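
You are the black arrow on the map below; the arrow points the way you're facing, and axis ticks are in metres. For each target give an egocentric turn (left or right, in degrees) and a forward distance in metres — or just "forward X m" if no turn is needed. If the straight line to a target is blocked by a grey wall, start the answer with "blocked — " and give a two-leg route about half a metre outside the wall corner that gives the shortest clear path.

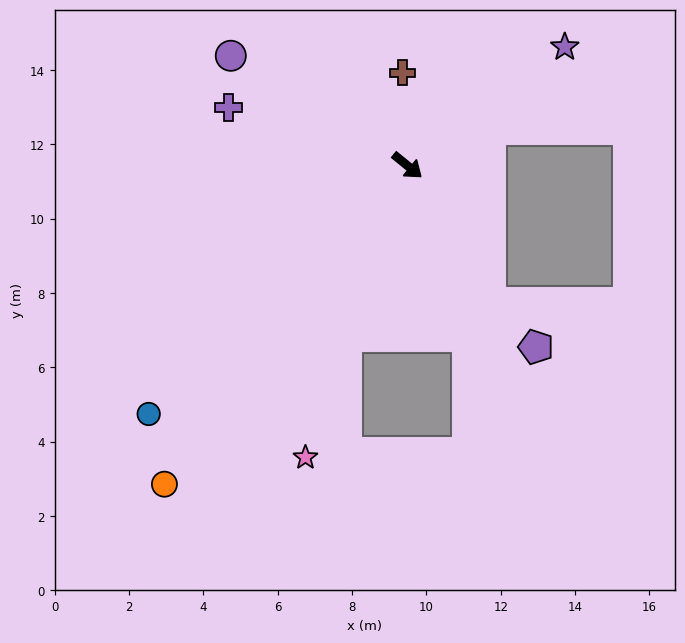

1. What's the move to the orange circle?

turn right 88°, forward 10.8 m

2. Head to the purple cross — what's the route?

turn right 159°, forward 5.1 m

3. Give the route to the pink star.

turn right 70°, forward 8.3 m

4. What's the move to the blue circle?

turn right 97°, forward 9.6 m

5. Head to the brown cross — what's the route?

turn left 132°, forward 2.5 m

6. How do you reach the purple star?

turn left 76°, forward 5.3 m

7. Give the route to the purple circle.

turn right 173°, forward 5.6 m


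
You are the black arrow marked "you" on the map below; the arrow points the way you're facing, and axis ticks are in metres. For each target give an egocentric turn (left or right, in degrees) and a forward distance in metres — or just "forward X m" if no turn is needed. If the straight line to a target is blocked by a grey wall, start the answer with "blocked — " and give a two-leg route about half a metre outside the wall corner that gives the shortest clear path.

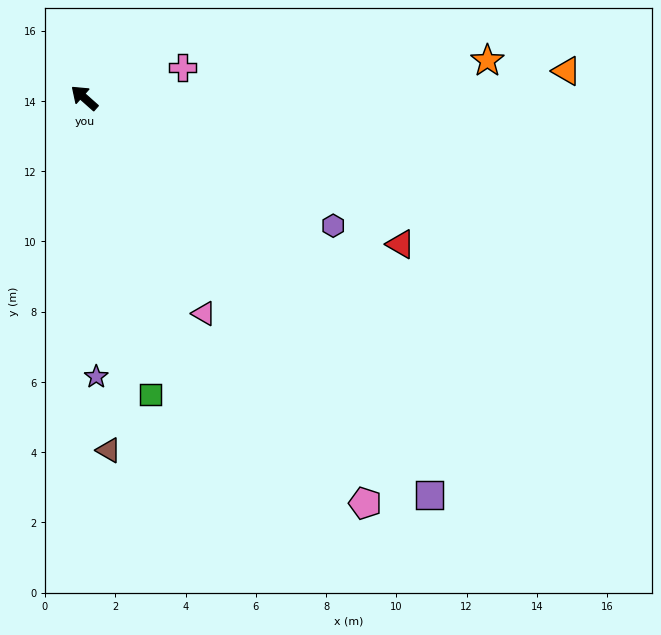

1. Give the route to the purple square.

turn left 173°, forward 15.0 m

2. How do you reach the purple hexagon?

turn right 166°, forward 8.0 m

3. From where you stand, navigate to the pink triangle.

turn left 161°, forward 7.0 m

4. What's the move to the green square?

turn left 144°, forward 8.7 m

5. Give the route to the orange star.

turn right 133°, forward 11.5 m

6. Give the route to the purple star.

turn left 134°, forward 7.9 m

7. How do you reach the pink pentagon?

turn left 166°, forward 14.0 m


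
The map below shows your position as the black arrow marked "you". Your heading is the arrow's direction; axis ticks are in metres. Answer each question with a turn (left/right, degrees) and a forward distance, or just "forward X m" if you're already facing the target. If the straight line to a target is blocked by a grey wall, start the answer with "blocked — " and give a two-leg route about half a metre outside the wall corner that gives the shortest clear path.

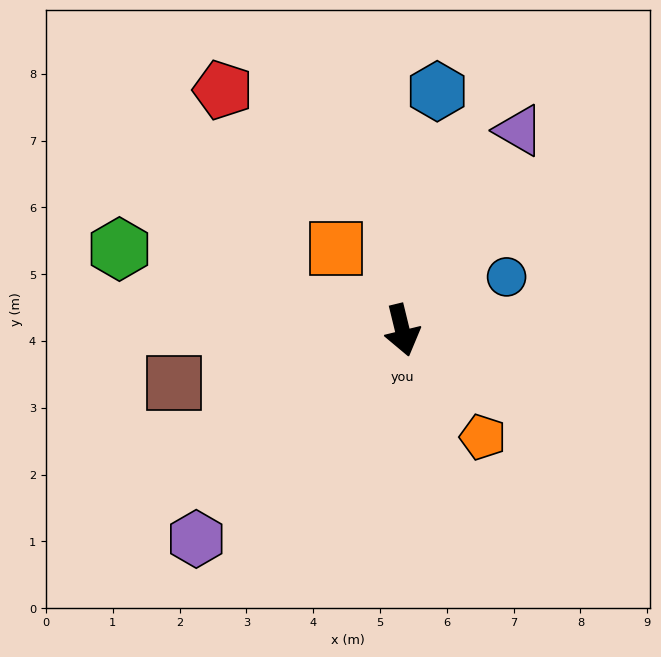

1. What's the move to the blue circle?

turn left 103°, forward 1.8 m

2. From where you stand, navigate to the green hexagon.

turn right 120°, forward 4.4 m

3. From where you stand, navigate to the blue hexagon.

turn left 158°, forward 3.6 m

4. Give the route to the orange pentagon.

turn left 23°, forward 2.0 m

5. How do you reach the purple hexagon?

turn right 58°, forward 4.4 m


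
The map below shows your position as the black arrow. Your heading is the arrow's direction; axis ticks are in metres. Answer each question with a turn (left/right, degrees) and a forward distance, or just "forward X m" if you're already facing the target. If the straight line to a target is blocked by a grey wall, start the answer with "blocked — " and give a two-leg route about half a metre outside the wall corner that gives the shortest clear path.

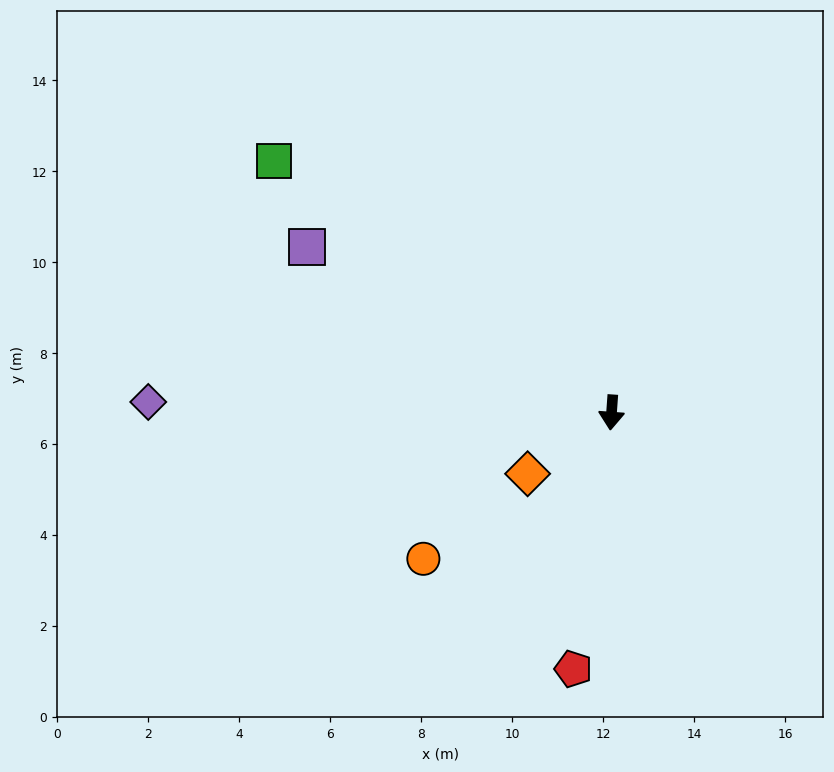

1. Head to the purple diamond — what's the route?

turn right 87°, forward 10.2 m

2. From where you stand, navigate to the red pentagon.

turn right 4°, forward 5.7 m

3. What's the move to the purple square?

turn right 114°, forward 7.6 m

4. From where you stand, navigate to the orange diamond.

turn right 50°, forward 2.3 m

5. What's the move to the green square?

turn right 123°, forward 9.2 m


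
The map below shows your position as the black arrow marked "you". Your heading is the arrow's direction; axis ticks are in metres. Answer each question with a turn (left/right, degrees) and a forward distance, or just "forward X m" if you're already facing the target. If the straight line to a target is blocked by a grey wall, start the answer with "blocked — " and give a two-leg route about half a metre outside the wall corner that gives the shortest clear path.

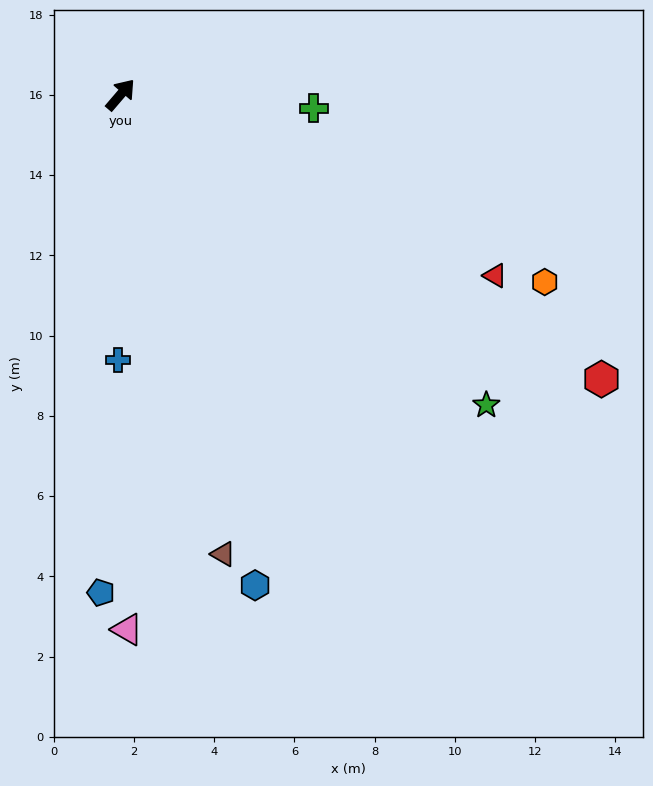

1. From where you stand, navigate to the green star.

turn right 90°, forward 12.0 m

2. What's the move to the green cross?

turn right 53°, forward 4.8 m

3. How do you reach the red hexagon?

turn right 80°, forward 13.9 m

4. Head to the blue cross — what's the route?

turn right 140°, forward 6.6 m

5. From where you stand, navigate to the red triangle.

turn right 75°, forward 10.4 m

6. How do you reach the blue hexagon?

turn right 124°, forward 12.7 m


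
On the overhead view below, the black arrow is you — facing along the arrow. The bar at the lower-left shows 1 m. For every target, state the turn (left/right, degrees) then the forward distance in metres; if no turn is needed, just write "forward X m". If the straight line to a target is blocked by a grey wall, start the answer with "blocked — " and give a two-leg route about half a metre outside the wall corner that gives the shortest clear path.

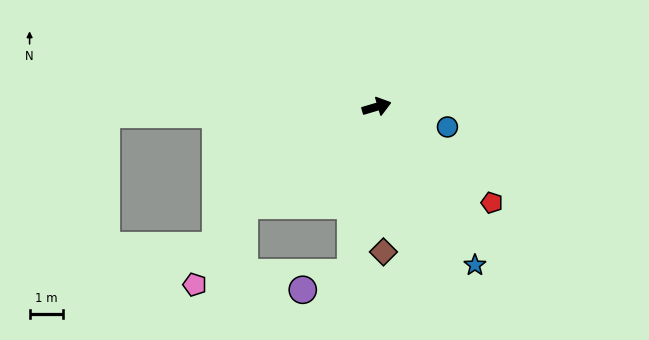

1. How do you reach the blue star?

turn right 75°, forward 5.5 m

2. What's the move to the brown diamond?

turn right 104°, forward 4.3 m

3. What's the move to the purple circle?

blocked — turn right 115°, forward 5.0 m, then turn right 63°, forward 1.5 m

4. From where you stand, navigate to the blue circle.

turn right 32°, forward 2.2 m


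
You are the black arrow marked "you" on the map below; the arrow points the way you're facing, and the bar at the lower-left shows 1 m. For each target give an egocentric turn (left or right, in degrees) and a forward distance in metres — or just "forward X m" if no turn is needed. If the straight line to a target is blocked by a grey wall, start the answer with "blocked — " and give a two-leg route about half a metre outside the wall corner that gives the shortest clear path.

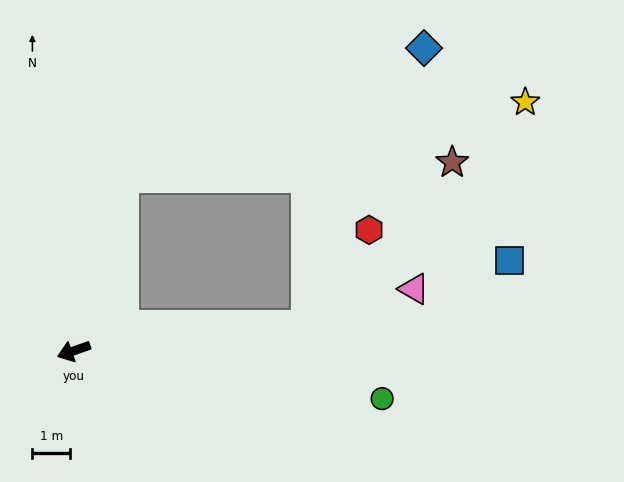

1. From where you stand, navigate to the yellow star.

blocked — turn right 125°, forward 4.8 m, then turn right 64°, forward 10.7 m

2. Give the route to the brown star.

blocked — turn right 125°, forward 4.8 m, then turn right 72°, forward 8.7 m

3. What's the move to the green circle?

turn left 152°, forward 8.2 m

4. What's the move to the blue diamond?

blocked — turn right 125°, forward 4.8 m, then turn right 51°, forward 8.6 m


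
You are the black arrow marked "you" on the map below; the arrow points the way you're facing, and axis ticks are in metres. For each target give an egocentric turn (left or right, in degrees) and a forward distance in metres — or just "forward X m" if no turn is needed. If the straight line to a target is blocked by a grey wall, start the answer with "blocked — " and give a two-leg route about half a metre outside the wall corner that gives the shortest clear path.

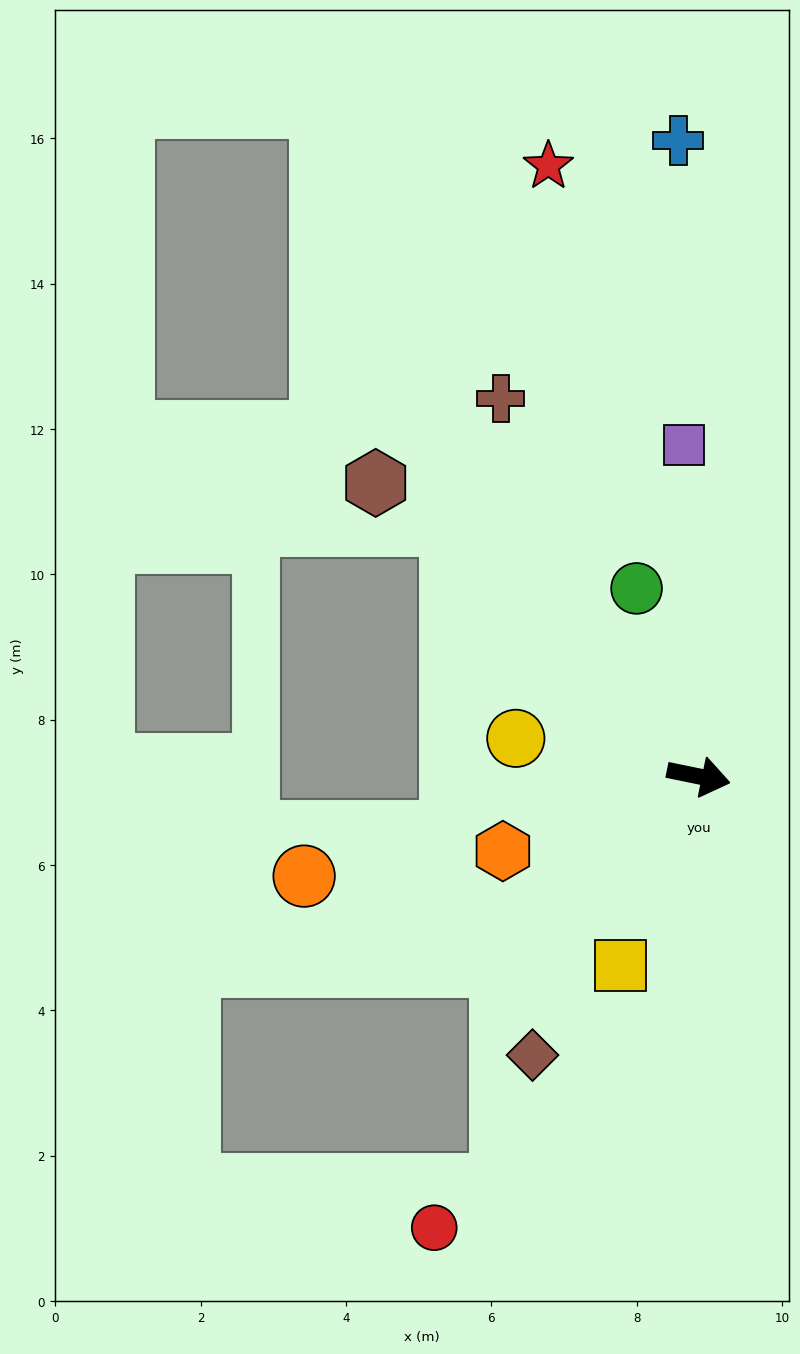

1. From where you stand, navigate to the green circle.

turn left 120°, forward 2.7 m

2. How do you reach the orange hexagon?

turn right 147°, forward 2.9 m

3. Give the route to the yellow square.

turn right 101°, forward 2.8 m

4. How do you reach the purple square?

turn left 104°, forward 4.6 m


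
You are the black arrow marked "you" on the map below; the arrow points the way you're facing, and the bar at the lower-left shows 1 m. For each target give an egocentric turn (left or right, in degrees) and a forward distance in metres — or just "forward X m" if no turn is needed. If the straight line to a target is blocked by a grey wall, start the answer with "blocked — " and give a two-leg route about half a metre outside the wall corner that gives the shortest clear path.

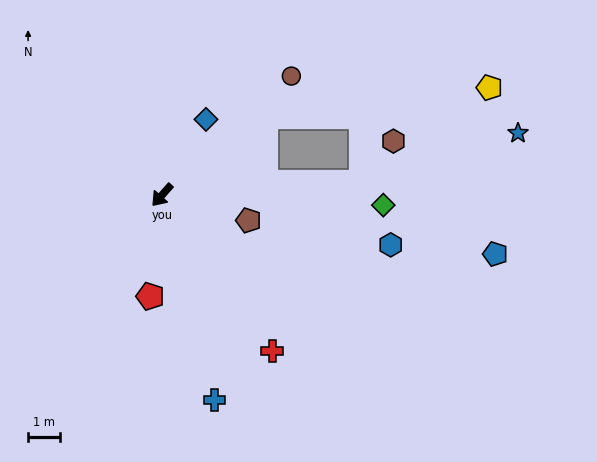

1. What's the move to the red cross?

turn left 77°, forward 6.1 m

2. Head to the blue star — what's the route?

blocked — turn left 135°, forward 6.4 m, then turn left 14°, forward 5.2 m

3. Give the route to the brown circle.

turn left 174°, forward 5.6 m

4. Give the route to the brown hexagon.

blocked — turn left 135°, forward 6.4 m, then turn left 50°, forward 1.7 m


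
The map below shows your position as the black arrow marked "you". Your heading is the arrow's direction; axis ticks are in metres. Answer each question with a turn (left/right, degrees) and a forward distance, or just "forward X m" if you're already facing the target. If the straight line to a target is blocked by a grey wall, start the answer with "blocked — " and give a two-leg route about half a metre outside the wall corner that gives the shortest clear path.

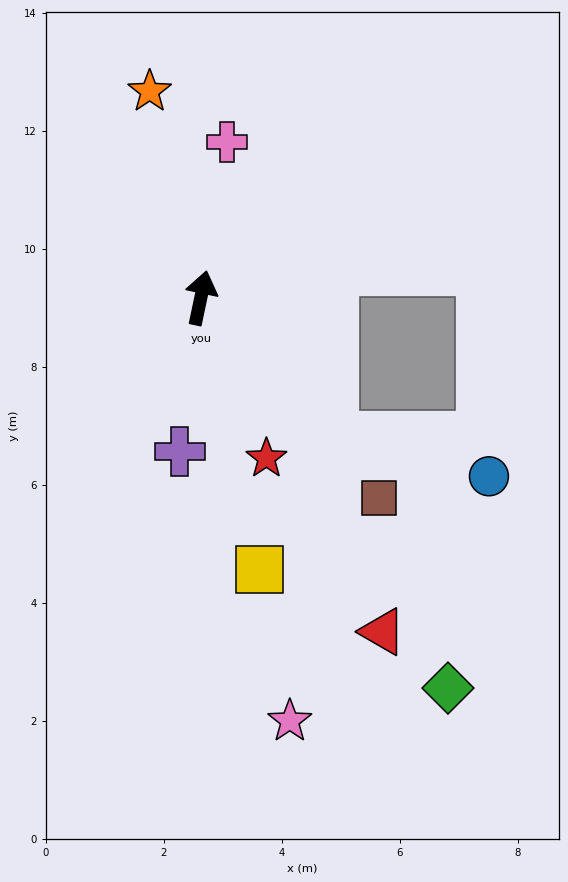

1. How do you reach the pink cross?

turn left 2°, forward 2.7 m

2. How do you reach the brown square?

turn right 126°, forward 4.5 m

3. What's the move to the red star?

turn right 146°, forward 2.9 m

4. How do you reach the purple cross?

turn right 176°, forward 2.6 m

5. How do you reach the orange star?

turn left 26°, forward 3.6 m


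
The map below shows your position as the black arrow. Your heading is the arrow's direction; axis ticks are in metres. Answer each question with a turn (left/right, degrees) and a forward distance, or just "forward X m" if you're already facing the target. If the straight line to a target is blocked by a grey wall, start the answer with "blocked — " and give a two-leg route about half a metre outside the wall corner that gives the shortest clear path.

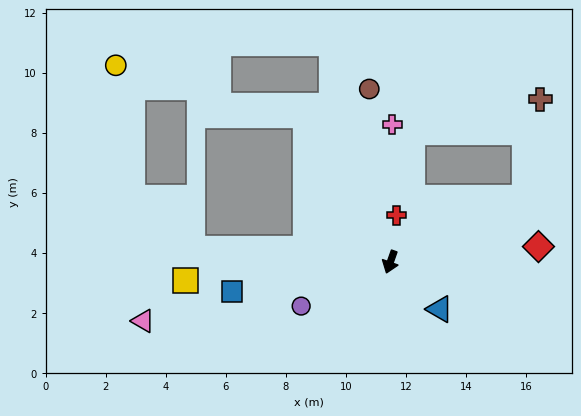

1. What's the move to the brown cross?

blocked — turn left 135°, forward 5.0 m, then turn left 56°, forward 3.3 m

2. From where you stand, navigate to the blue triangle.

turn left 66°, forward 2.3 m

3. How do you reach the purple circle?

turn right 44°, forward 3.3 m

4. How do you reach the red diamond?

turn left 115°, forward 5.0 m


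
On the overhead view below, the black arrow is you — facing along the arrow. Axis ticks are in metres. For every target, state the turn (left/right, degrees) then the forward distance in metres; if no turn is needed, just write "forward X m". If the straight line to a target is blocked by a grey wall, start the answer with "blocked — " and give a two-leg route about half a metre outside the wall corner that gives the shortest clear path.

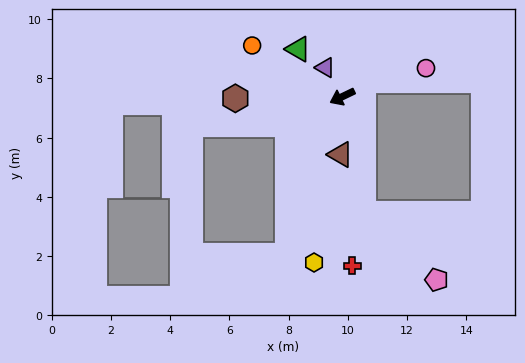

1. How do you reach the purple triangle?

turn right 85°, forward 1.1 m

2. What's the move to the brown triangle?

turn left 62°, forward 2.0 m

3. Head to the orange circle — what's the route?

turn right 55°, forward 3.5 m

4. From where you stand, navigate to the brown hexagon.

turn right 25°, forward 3.6 m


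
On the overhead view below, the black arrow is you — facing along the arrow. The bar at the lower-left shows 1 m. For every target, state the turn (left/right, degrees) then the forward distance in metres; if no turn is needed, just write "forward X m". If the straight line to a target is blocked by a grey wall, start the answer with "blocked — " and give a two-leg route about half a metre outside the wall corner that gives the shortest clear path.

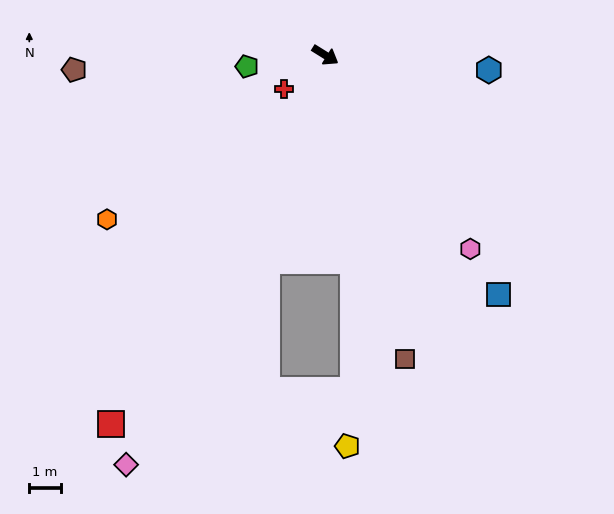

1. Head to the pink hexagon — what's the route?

turn right 21°, forward 7.7 m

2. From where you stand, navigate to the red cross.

turn right 109°, forward 1.7 m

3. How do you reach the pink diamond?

turn right 84°, forward 14.5 m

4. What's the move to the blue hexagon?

turn left 27°, forward 5.2 m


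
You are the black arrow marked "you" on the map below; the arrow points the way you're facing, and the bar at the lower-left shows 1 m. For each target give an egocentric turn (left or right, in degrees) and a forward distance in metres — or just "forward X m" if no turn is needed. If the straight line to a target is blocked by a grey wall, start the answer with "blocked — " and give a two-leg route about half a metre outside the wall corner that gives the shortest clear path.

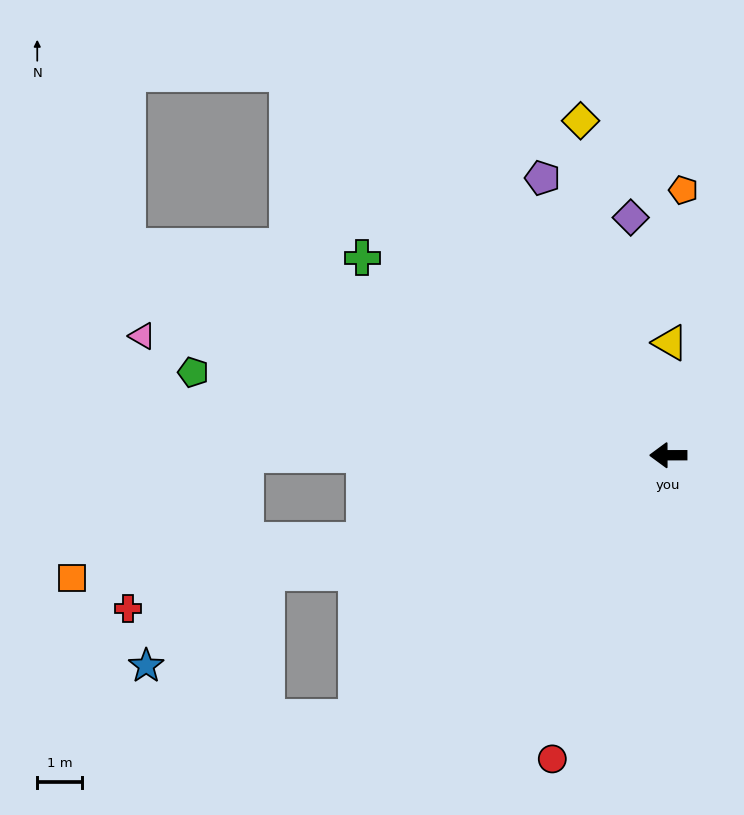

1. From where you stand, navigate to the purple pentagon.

turn right 66°, forward 6.9 m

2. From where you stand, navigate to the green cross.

turn right 33°, forward 8.2 m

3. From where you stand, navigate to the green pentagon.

turn right 10°, forward 10.9 m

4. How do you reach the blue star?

blocked — turn left 16°, forward 9.4 m, then turn left 22°, forward 3.4 m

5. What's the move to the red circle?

turn left 69°, forward 7.3 m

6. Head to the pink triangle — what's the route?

turn right 13°, forward 12.1 m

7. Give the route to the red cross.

turn left 16°, forward 12.6 m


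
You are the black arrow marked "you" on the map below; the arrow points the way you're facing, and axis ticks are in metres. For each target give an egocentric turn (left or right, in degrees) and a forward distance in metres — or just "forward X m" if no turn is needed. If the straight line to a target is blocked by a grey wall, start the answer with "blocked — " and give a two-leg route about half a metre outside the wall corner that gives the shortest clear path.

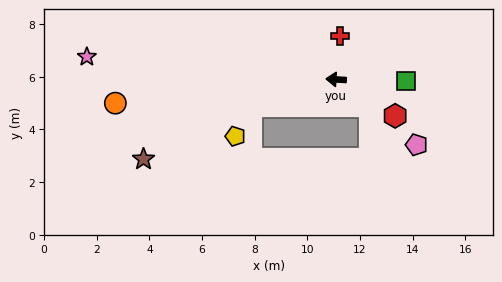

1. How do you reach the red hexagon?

turn left 152°, forward 2.6 m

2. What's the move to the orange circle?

turn left 10°, forward 8.4 m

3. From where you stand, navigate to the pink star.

forward 9.5 m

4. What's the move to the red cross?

turn right 91°, forward 1.7 m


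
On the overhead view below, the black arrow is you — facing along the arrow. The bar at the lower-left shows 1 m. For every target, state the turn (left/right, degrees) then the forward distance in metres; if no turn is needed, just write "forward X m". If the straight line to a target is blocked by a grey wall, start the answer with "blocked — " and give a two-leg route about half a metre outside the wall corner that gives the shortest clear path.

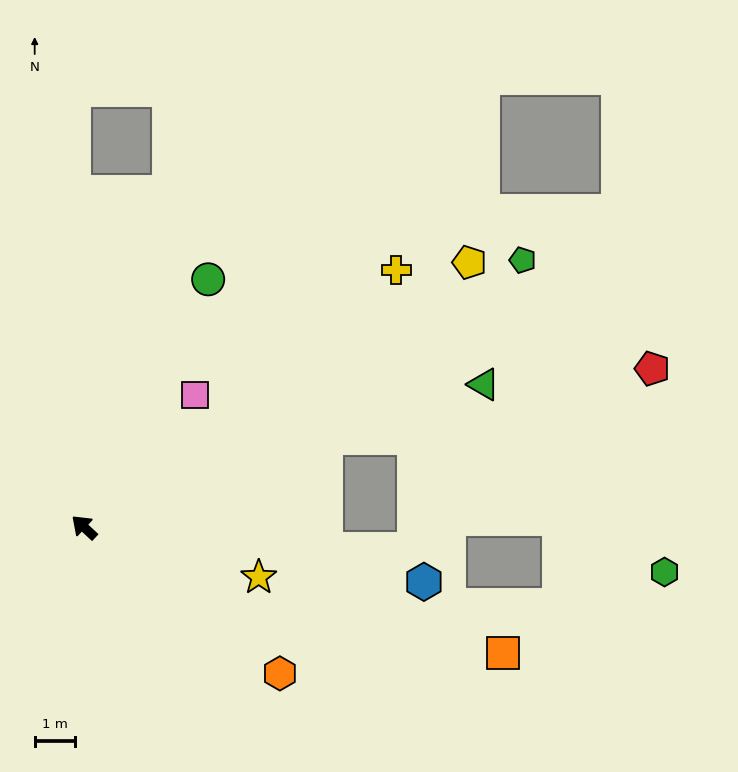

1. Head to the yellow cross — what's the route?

turn right 98°, forward 10.1 m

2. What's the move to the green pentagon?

turn right 106°, forward 12.8 m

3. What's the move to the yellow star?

turn right 153°, forward 4.5 m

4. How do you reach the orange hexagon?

turn right 174°, forward 6.1 m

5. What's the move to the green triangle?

turn right 117°, forward 10.6 m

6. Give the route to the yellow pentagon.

turn right 103°, forward 11.7 m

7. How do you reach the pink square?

turn right 87°, forward 4.3 m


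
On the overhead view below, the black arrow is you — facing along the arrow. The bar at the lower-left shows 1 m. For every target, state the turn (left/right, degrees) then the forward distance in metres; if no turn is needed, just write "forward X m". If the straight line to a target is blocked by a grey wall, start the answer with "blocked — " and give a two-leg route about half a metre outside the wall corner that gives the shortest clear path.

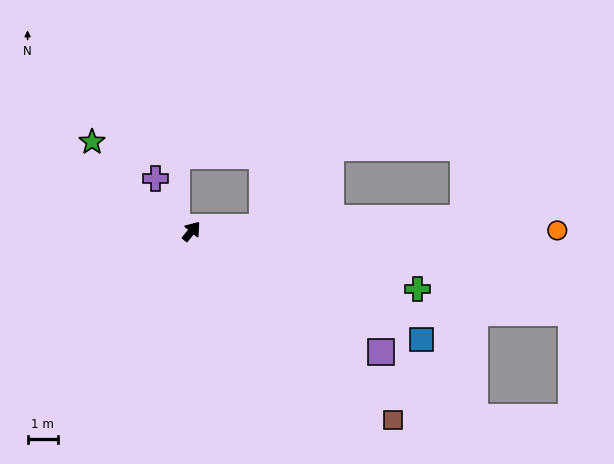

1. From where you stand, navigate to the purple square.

turn right 83°, forward 7.4 m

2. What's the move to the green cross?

turn right 65°, forward 7.7 m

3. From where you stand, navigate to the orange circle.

turn right 51°, forward 12.1 m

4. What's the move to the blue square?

turn right 76°, forward 8.4 m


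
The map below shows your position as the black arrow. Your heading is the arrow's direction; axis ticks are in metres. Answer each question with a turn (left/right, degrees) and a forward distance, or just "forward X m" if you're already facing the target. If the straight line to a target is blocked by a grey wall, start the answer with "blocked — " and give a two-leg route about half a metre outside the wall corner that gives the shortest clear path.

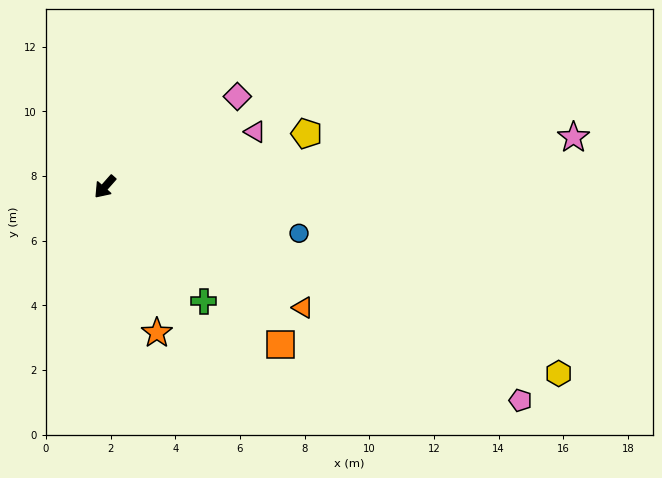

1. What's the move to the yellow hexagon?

turn left 109°, forward 15.2 m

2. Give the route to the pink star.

turn left 138°, forward 14.6 m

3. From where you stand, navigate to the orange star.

turn left 61°, forward 4.8 m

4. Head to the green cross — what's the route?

turn left 82°, forward 4.7 m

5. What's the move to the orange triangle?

turn left 100°, forward 7.2 m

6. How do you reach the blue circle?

turn left 118°, forward 6.2 m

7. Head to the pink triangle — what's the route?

turn left 152°, forward 4.9 m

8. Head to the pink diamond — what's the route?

turn left 166°, forward 5.0 m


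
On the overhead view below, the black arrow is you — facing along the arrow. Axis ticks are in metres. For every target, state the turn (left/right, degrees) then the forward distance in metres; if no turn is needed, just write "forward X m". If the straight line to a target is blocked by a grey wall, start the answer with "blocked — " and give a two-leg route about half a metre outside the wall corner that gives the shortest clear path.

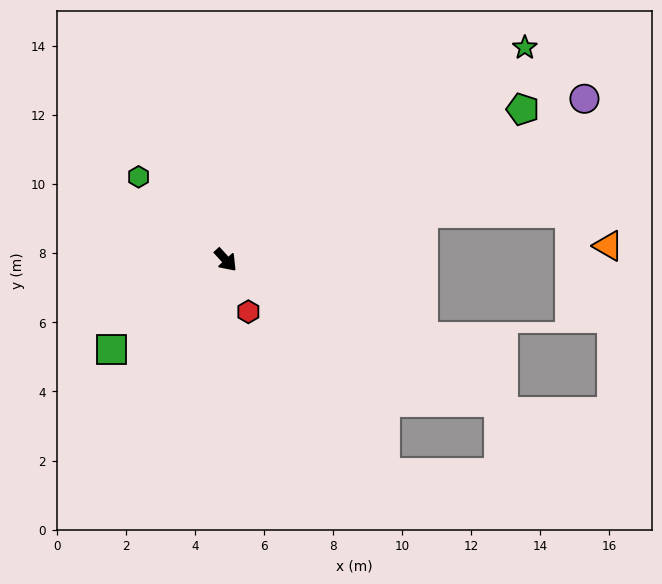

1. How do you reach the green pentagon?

turn left 74°, forward 9.6 m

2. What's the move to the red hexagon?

turn right 19°, forward 1.6 m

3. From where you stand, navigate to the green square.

turn right 94°, forward 4.2 m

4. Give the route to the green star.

turn left 83°, forward 10.6 m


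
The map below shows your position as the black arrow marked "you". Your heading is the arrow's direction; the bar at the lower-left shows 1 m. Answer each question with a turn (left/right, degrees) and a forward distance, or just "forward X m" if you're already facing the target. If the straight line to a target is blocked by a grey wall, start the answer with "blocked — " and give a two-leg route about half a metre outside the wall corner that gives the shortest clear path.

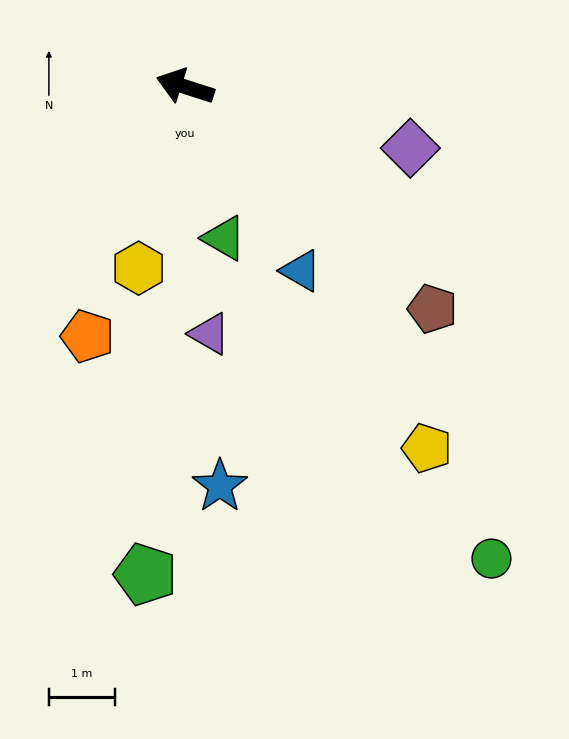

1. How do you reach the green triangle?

turn left 122°, forward 2.3 m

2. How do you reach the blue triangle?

turn left 140°, forward 3.3 m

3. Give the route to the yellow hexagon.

turn left 93°, forward 2.8 m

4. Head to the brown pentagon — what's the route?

turn left 156°, forward 5.0 m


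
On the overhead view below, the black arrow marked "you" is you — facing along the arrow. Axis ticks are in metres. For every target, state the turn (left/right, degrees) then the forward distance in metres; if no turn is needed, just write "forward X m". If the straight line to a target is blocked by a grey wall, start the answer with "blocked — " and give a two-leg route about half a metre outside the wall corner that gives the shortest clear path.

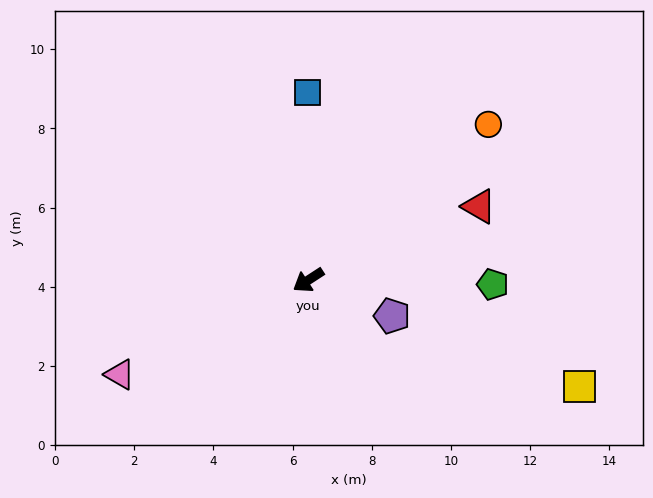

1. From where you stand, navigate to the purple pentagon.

turn left 124°, forward 2.3 m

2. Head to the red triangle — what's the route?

turn left 170°, forward 4.7 m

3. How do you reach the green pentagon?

turn left 146°, forward 4.7 m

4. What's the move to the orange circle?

turn right 172°, forward 6.0 m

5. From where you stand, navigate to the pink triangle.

turn right 6°, forward 5.3 m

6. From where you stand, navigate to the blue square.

turn right 123°, forward 4.7 m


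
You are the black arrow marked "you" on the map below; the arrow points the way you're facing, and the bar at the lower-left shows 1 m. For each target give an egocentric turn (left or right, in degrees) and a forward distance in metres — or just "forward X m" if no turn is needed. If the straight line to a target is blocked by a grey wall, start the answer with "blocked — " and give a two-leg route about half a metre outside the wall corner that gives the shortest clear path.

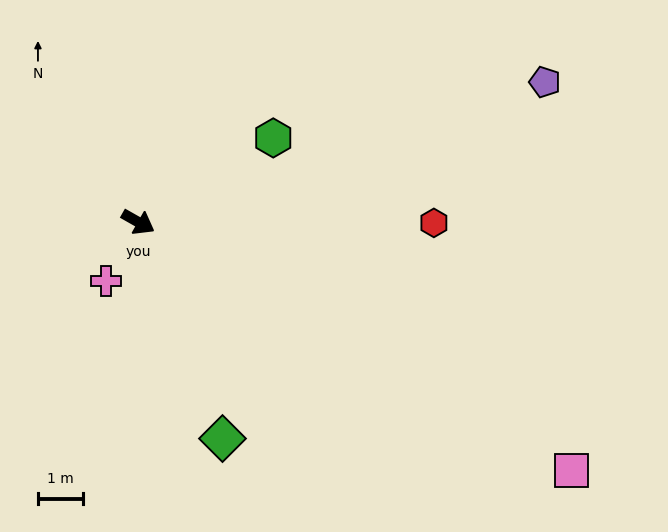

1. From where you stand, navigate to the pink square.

forward 11.2 m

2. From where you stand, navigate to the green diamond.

turn right 39°, forward 5.2 m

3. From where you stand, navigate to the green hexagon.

turn left 61°, forward 3.6 m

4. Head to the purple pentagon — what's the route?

turn left 49°, forward 9.6 m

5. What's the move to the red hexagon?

turn left 29°, forward 6.6 m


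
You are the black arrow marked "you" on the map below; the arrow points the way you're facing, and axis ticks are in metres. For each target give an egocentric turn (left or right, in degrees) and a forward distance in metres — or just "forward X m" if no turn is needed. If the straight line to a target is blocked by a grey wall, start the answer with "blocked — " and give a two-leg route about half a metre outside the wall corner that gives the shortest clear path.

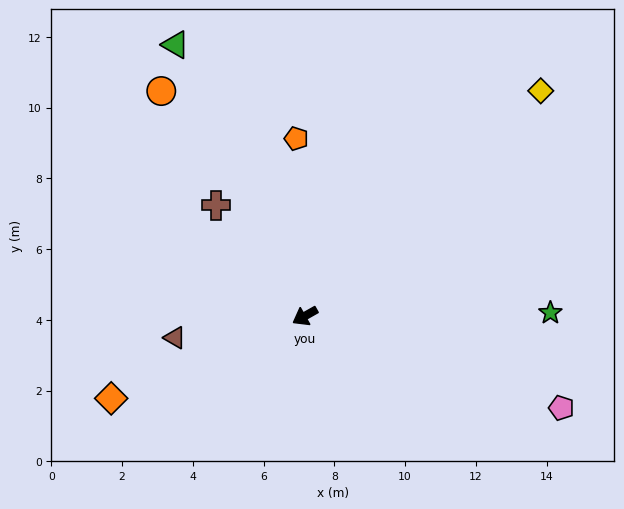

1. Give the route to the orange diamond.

turn right 6°, forward 6.0 m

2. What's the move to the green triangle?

turn right 94°, forward 8.5 m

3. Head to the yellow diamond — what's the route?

turn right 166°, forward 9.2 m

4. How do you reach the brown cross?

turn right 81°, forward 4.0 m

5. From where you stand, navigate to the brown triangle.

turn right 20°, forward 3.7 m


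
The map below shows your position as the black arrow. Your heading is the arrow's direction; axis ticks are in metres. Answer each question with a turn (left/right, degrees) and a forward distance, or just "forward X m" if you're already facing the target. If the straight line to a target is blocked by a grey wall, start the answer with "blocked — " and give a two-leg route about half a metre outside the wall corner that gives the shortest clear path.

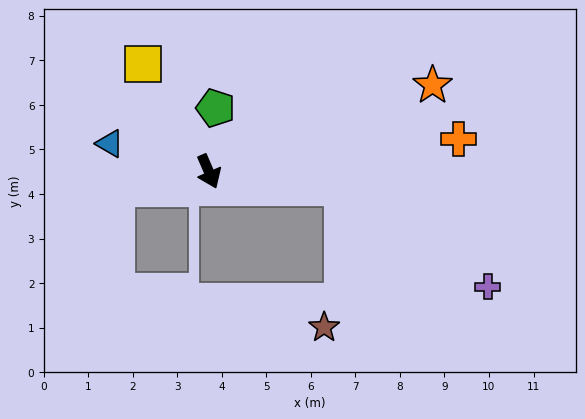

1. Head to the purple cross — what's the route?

blocked — turn left 60°, forward 3.0 m, then turn right 28°, forward 4.0 m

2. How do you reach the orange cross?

turn left 74°, forward 5.7 m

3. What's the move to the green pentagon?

turn left 151°, forward 1.4 m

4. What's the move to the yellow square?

turn right 172°, forward 2.8 m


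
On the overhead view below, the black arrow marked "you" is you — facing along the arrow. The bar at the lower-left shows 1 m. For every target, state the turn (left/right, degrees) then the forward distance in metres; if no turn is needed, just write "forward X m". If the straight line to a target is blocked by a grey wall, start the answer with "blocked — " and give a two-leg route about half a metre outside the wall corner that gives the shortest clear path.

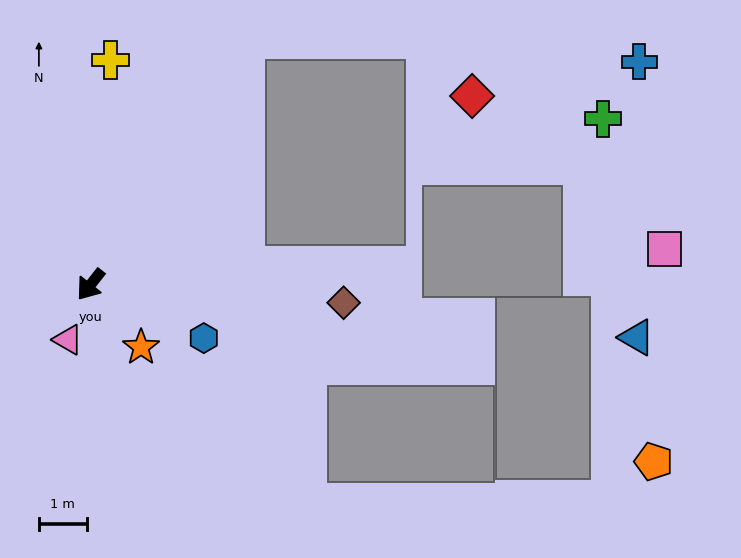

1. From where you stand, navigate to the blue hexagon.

turn left 103°, forward 2.6 m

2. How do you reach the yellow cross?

turn right 147°, forward 4.7 m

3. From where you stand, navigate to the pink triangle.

turn left 16°, forward 1.2 m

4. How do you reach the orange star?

turn left 77°, forward 1.7 m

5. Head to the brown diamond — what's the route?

turn left 124°, forward 5.3 m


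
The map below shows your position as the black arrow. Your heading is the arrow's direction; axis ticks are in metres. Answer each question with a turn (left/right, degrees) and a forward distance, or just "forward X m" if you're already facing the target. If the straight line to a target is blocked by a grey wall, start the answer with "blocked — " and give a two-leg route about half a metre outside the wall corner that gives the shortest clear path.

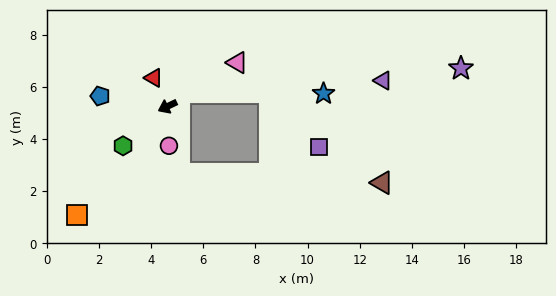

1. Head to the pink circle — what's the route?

turn left 67°, forward 1.5 m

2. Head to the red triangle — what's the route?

turn right 90°, forward 1.2 m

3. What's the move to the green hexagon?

turn left 16°, forward 2.3 m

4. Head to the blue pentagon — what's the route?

turn right 34°, forward 2.6 m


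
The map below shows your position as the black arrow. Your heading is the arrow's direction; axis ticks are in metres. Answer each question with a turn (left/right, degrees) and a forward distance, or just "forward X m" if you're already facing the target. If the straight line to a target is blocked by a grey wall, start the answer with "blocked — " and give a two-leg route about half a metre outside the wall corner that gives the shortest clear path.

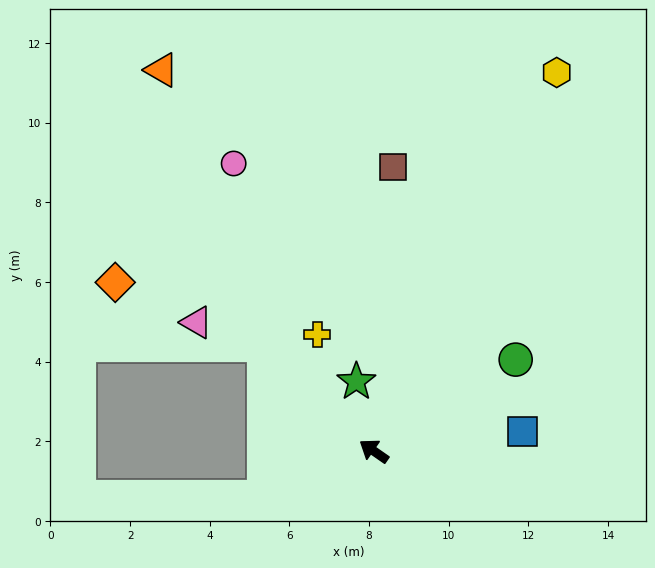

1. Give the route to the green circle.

turn right 112°, forward 4.2 m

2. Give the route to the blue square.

turn right 138°, forward 3.8 m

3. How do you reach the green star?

turn right 41°, forward 1.8 m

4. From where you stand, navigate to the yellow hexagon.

turn right 81°, forward 10.6 m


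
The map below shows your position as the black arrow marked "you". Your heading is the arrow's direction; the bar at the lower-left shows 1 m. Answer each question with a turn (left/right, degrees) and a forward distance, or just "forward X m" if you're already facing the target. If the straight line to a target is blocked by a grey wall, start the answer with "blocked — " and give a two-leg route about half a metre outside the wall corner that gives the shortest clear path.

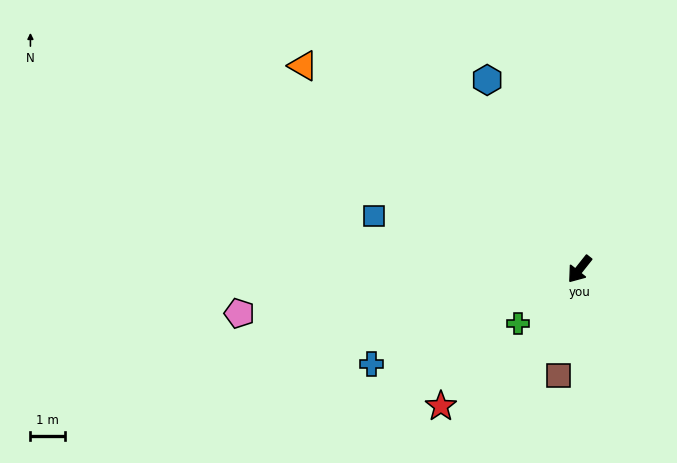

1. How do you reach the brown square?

turn left 27°, forward 3.1 m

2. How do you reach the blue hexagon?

turn right 116°, forward 6.1 m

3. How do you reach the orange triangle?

turn right 88°, forward 9.9 m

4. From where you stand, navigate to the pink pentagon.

turn right 44°, forward 9.9 m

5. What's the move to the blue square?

turn right 66°, forward 6.1 m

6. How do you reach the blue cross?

turn right 27°, forward 6.6 m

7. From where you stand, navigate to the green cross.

turn right 10°, forward 2.4 m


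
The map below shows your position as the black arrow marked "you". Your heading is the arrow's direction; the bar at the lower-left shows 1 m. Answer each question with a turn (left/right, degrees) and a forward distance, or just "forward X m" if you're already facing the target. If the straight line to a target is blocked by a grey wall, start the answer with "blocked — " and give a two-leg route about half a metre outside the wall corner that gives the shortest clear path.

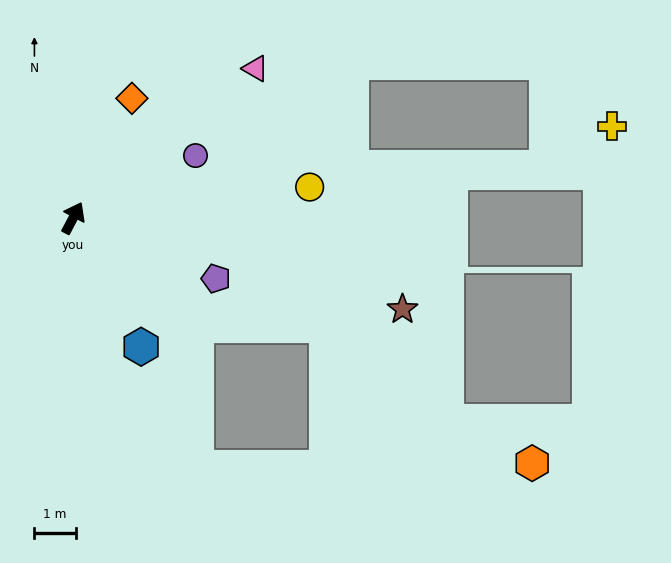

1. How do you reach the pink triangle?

turn right 23°, forward 5.7 m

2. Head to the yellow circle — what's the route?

turn right 55°, forward 5.8 m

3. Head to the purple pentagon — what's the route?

turn right 85°, forward 3.8 m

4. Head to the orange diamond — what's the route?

forward 3.2 m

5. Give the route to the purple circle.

turn right 35°, forward 3.3 m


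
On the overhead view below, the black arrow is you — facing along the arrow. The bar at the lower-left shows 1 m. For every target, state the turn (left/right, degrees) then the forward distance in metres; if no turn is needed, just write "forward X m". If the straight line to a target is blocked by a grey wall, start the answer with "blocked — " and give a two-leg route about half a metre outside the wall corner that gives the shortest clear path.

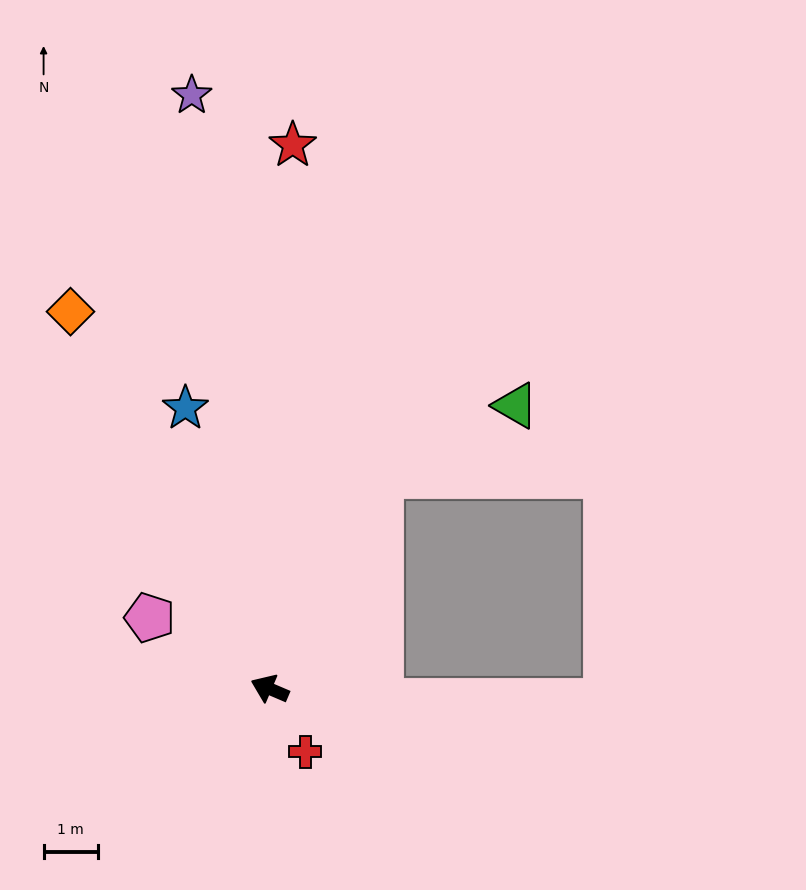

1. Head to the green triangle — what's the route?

blocked — turn right 94°, forward 4.4 m, then turn right 36°, forward 2.8 m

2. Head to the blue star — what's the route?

turn right 50°, forward 5.4 m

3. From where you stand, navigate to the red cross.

turn left 143°, forward 1.3 m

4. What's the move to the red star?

turn right 69°, forward 10.1 m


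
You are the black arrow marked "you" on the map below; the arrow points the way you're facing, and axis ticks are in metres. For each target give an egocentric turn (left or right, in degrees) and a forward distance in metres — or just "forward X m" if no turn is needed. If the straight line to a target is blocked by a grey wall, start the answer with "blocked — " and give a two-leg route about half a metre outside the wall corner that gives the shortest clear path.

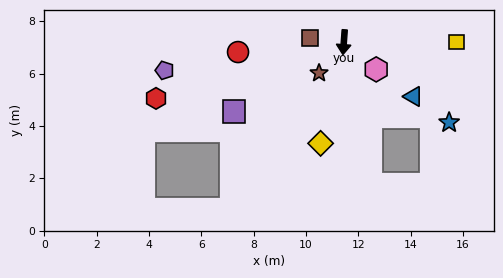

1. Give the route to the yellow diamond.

turn right 9°, forward 4.0 m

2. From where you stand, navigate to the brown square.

turn right 93°, forward 1.3 m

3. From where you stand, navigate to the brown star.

turn right 35°, forward 1.5 m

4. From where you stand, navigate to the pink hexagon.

turn left 54°, forward 1.6 m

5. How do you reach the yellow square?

turn left 94°, forward 4.3 m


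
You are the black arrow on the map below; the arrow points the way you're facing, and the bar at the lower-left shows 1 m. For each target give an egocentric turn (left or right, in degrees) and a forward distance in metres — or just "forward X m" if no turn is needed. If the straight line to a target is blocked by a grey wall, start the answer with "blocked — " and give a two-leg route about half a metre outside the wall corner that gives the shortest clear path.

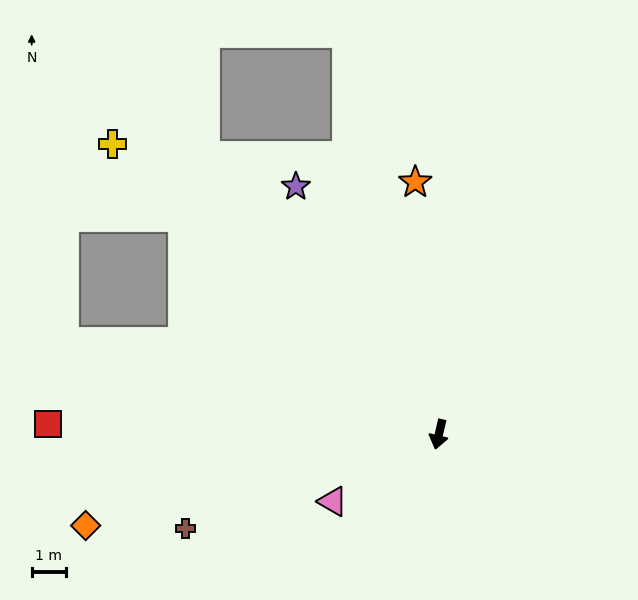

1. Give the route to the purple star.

turn right 137°, forward 8.4 m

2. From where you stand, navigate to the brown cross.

turn right 56°, forward 7.9 m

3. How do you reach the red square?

turn right 78°, forward 11.4 m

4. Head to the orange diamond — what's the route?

turn right 62°, forward 10.7 m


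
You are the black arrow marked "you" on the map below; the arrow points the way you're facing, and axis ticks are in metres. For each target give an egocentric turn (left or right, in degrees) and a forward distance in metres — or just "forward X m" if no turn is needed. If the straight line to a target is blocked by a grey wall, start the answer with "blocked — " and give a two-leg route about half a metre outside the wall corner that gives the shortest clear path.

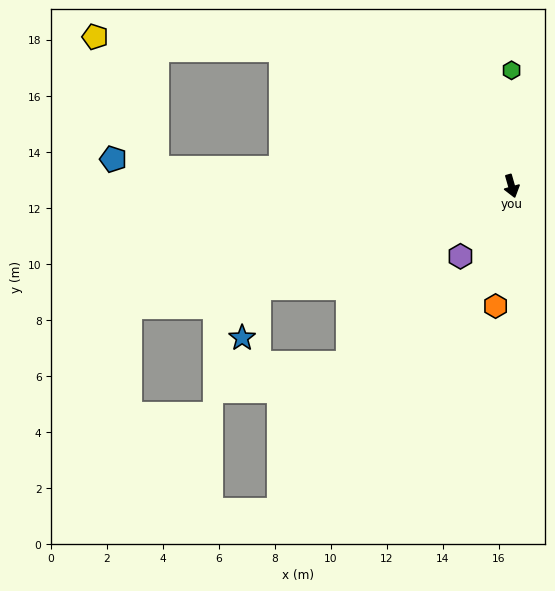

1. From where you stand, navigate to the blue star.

blocked — turn right 84°, forward 9.7 m, then turn left 49°, forward 1.9 m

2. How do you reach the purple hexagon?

turn right 52°, forward 3.1 m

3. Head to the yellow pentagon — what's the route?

blocked — turn right 136°, forward 9.6 m, then turn left 26°, forward 6.6 m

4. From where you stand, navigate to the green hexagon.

turn left 164°, forward 4.1 m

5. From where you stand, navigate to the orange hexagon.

turn right 23°, forward 4.3 m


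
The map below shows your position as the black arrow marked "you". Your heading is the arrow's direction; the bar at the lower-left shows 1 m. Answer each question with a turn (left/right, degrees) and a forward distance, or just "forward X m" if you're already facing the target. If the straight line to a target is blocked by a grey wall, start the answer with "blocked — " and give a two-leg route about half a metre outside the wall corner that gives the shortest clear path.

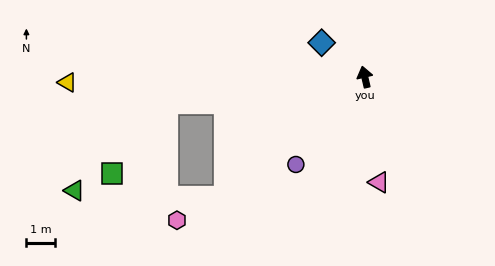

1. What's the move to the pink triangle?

turn left 175°, forward 3.7 m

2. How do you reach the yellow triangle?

turn left 78°, forward 10.3 m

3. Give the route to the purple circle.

turn left 129°, forward 3.8 m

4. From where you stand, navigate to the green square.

blocked — turn left 84°, forward 6.9 m, then turn left 45°, forward 3.1 m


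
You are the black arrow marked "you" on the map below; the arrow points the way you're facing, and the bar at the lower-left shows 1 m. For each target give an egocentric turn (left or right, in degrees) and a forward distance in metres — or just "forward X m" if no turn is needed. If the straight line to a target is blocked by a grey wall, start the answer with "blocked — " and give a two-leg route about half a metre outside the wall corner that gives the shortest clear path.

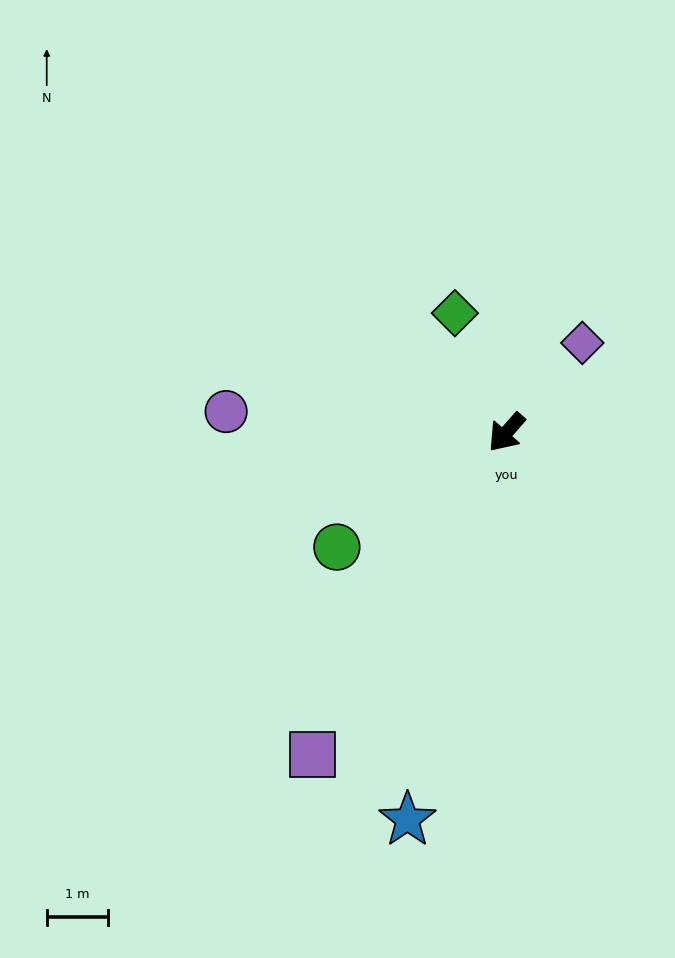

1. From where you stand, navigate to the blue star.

turn left 27°, forward 6.6 m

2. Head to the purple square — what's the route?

turn left 10°, forward 6.2 m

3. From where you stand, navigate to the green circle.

turn right 15°, forward 3.4 m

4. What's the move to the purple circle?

turn right 53°, forward 4.6 m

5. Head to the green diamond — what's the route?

turn right 115°, forward 2.1 m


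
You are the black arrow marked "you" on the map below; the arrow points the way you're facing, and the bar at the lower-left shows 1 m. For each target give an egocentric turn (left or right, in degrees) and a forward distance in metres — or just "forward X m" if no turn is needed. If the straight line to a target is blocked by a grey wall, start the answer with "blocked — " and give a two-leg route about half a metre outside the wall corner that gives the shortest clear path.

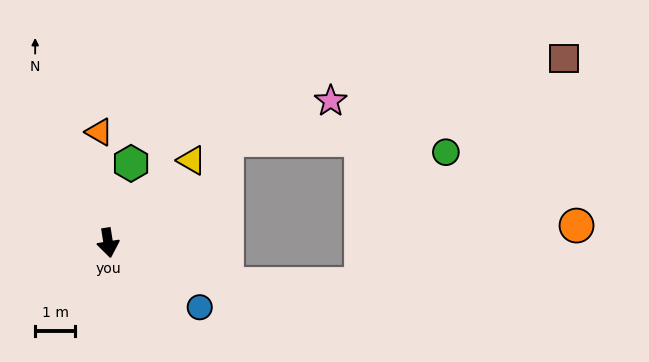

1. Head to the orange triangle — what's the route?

turn left 176°, forward 2.8 m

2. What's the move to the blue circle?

turn left 46°, forward 2.8 m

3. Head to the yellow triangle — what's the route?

turn left 126°, forward 2.9 m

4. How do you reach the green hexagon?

turn left 155°, forward 2.1 m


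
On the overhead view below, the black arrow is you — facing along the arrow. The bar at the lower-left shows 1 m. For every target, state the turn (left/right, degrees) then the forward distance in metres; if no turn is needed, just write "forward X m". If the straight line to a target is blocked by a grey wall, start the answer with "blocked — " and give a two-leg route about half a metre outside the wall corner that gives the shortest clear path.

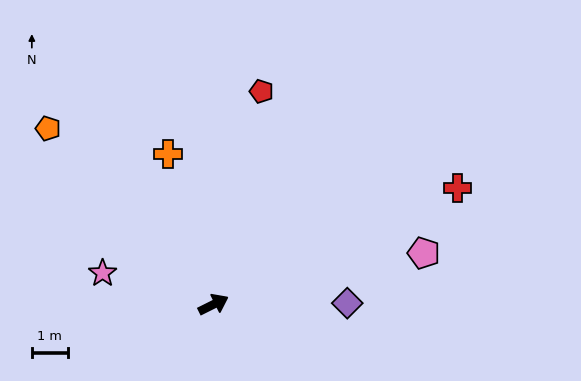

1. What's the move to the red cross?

forward 7.5 m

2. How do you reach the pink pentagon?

turn right 13°, forward 6.0 m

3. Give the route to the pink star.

turn left 138°, forward 3.2 m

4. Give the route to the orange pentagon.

turn left 107°, forward 6.7 m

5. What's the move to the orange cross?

turn left 80°, forward 4.4 m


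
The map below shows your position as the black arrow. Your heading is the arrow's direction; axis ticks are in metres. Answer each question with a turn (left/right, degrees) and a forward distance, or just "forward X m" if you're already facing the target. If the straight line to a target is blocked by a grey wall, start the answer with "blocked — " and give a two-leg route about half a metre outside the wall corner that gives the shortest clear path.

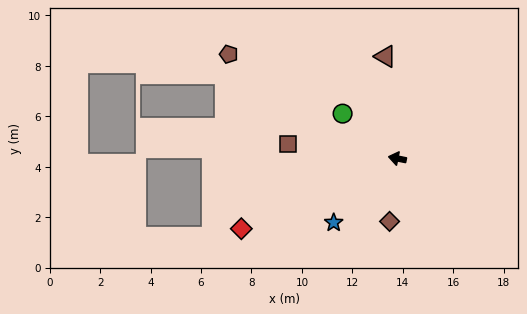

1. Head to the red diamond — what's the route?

turn left 36°, forward 6.8 m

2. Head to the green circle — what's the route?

turn right 28°, forward 2.8 m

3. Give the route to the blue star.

turn left 57°, forward 3.6 m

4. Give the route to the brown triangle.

turn right 72°, forward 4.1 m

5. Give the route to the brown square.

turn left 4°, forward 4.4 m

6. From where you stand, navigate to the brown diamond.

turn left 94°, forward 2.5 m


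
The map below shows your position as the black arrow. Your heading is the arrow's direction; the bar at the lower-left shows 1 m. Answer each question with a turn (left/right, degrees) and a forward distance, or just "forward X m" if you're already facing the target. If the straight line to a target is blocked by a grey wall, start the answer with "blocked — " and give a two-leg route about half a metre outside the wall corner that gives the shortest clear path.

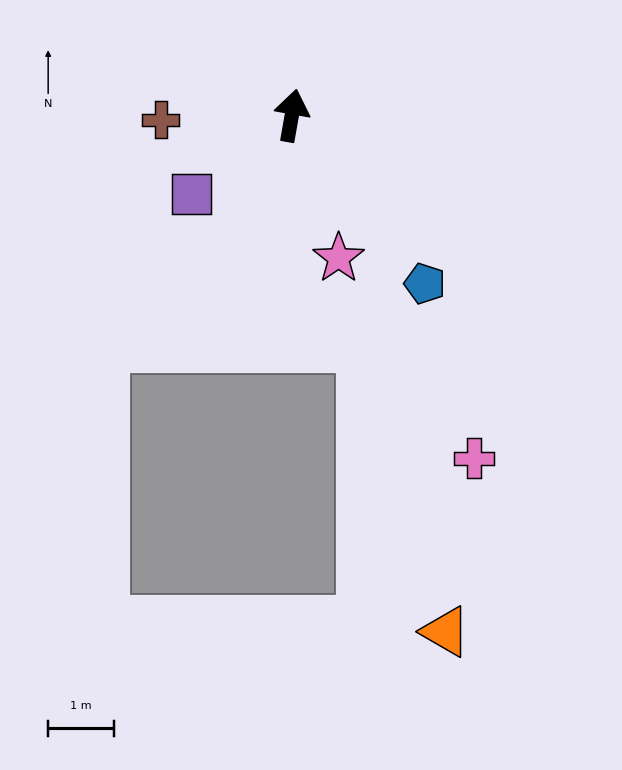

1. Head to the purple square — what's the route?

turn left 138°, forward 1.9 m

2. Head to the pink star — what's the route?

turn right 152°, forward 2.3 m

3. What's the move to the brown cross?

turn left 102°, forward 2.0 m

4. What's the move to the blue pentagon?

turn right 132°, forward 3.3 m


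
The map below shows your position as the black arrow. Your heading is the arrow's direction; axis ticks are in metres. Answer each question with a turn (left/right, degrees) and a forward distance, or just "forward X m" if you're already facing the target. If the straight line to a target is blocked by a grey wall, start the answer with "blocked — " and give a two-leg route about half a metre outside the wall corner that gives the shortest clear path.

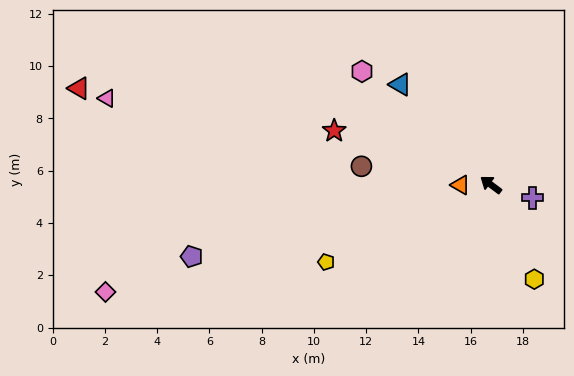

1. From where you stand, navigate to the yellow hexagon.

turn left 151°, forward 4.0 m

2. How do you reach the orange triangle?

turn left 37°, forward 1.2 m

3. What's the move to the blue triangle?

turn right 11°, forward 5.2 m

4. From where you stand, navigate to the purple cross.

turn right 161°, forward 1.7 m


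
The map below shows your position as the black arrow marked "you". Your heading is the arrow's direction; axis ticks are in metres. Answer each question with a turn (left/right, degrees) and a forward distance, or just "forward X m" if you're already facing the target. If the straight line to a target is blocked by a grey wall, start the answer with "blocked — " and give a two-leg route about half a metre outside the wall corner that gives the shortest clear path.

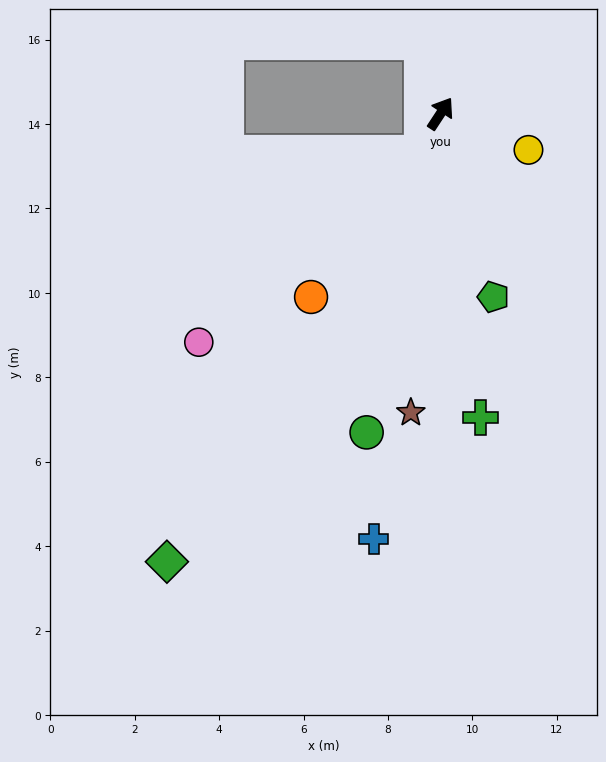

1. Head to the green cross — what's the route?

turn right 139°, forward 7.3 m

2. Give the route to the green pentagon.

turn right 131°, forward 4.5 m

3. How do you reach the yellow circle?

turn right 79°, forward 2.3 m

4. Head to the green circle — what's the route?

turn right 160°, forward 7.8 m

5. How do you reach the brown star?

turn right 152°, forward 7.1 m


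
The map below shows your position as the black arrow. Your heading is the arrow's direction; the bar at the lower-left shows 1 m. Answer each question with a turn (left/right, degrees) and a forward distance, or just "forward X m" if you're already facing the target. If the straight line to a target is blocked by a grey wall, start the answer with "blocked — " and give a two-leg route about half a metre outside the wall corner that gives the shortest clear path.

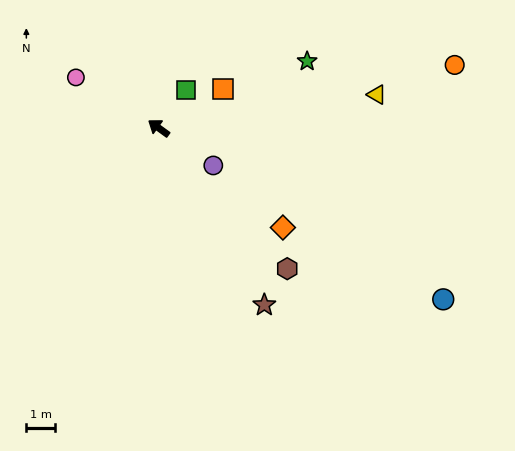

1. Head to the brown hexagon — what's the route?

turn left 168°, forward 6.7 m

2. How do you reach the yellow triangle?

turn right 135°, forward 7.7 m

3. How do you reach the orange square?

turn right 113°, forward 2.6 m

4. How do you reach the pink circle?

turn left 5°, forward 3.4 m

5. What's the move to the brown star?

turn left 157°, forward 7.2 m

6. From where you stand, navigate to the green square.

turn right 90°, forward 1.6 m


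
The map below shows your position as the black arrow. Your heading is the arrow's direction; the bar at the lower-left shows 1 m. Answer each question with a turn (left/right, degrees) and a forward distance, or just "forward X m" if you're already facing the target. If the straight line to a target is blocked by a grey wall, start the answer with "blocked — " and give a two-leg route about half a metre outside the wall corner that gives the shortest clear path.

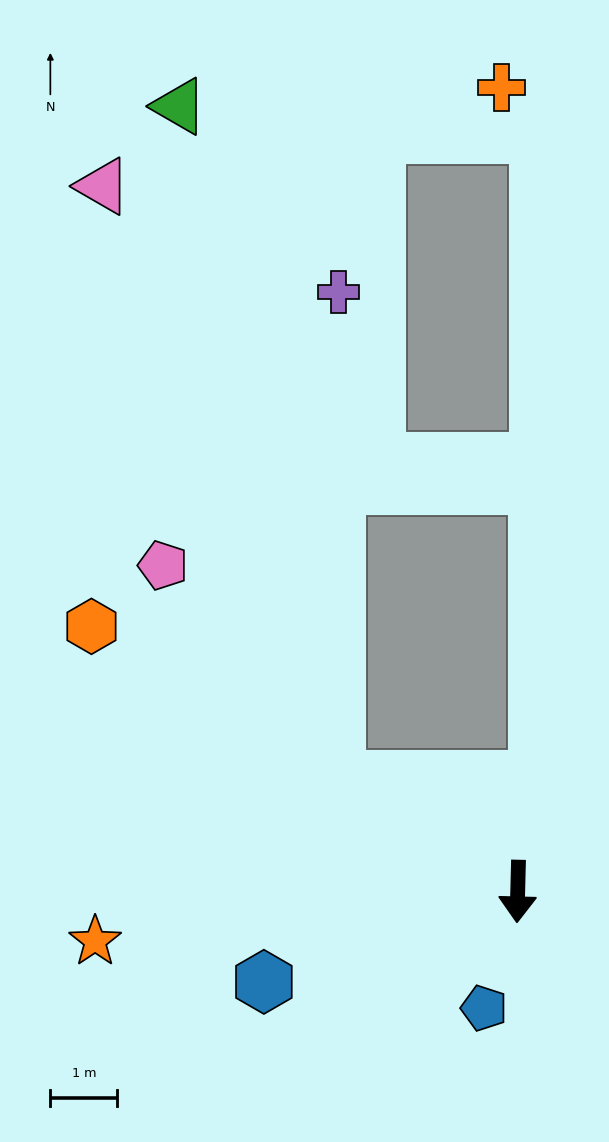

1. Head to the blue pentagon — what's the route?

turn right 15°, forward 1.8 m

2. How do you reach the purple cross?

blocked — turn right 120°, forward 3.2 m, then turn right 59°, forward 7.3 m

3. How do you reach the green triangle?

blocked — turn right 120°, forward 3.2 m, then turn right 45°, forward 10.3 m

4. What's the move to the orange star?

turn right 82°, forward 6.4 m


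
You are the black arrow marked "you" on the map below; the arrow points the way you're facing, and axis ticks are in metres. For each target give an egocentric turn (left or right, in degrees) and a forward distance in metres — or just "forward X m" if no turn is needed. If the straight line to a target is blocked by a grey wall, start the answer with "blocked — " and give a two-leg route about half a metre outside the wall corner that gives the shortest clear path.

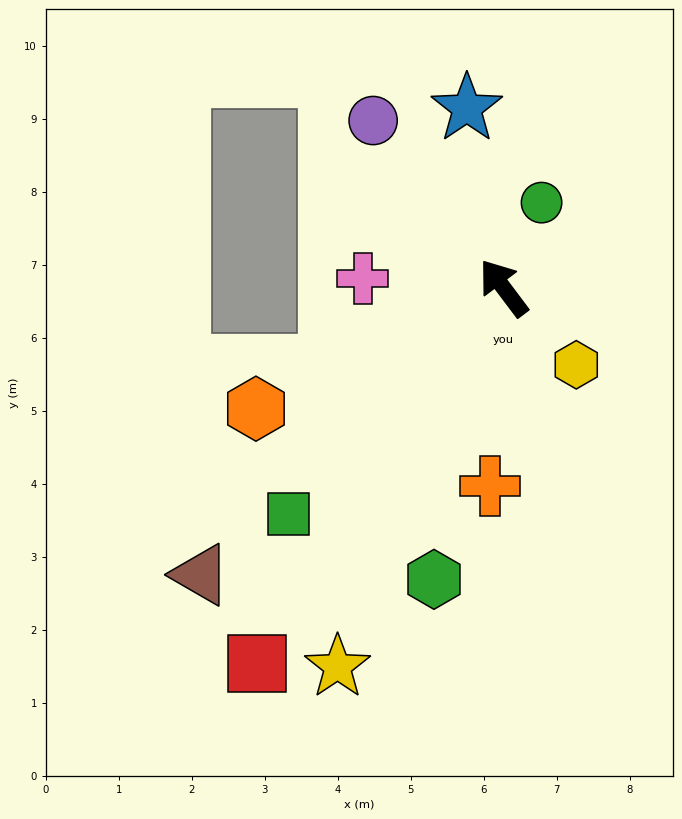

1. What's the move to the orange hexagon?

turn left 79°, forward 3.8 m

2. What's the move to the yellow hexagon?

turn right 174°, forward 1.5 m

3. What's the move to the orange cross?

turn left 139°, forward 2.7 m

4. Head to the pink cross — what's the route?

turn left 49°, forward 1.9 m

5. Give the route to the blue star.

turn right 25°, forward 2.5 m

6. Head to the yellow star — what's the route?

turn left 119°, forward 5.7 m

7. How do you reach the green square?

turn left 99°, forward 4.3 m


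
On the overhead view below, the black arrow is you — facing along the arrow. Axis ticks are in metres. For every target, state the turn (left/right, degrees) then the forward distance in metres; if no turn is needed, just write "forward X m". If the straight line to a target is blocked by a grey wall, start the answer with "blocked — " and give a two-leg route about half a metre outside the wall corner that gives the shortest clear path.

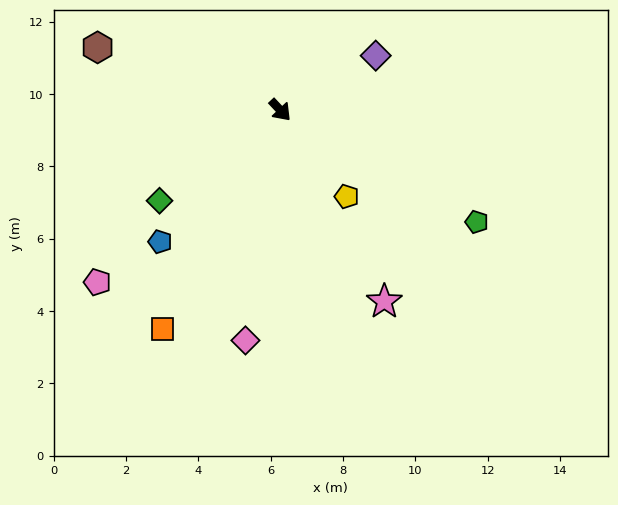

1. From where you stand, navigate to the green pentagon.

turn left 17°, forward 6.3 m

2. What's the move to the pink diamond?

turn right 52°, forward 6.4 m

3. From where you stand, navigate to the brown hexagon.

turn right 152°, forward 5.3 m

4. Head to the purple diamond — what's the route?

turn left 77°, forward 3.0 m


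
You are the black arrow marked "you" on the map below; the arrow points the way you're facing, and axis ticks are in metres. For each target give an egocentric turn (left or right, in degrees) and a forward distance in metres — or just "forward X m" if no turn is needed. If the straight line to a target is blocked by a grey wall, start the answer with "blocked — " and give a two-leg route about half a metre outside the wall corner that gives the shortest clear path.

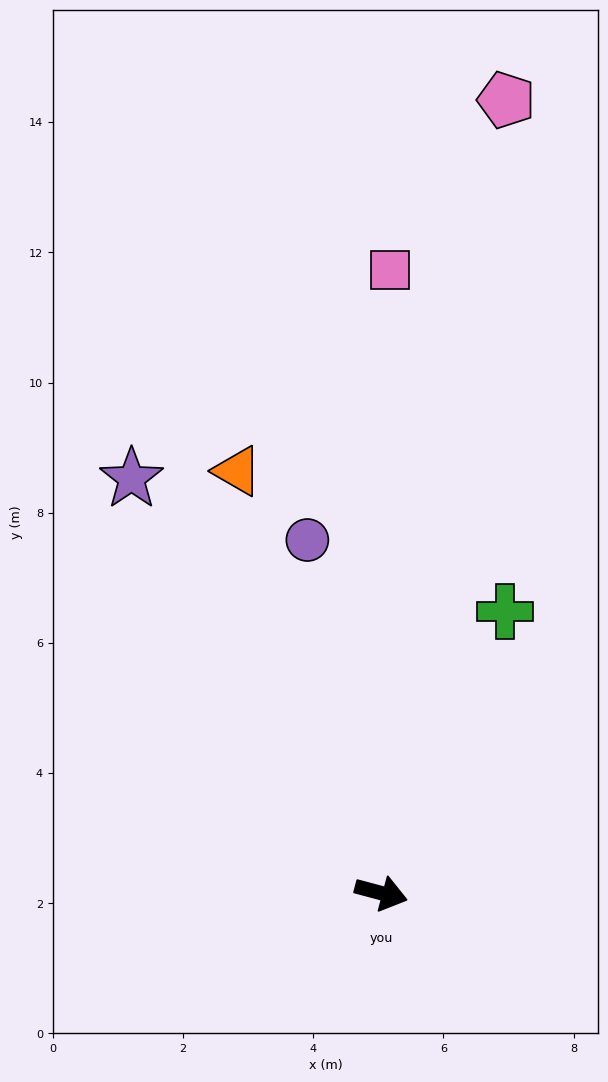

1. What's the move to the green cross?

turn left 81°, forward 4.7 m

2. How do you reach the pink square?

turn left 104°, forward 9.6 m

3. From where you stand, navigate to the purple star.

turn left 136°, forward 7.4 m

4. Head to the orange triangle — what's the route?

turn left 124°, forward 6.9 m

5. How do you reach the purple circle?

turn left 117°, forward 5.5 m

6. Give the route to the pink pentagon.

turn left 96°, forward 12.3 m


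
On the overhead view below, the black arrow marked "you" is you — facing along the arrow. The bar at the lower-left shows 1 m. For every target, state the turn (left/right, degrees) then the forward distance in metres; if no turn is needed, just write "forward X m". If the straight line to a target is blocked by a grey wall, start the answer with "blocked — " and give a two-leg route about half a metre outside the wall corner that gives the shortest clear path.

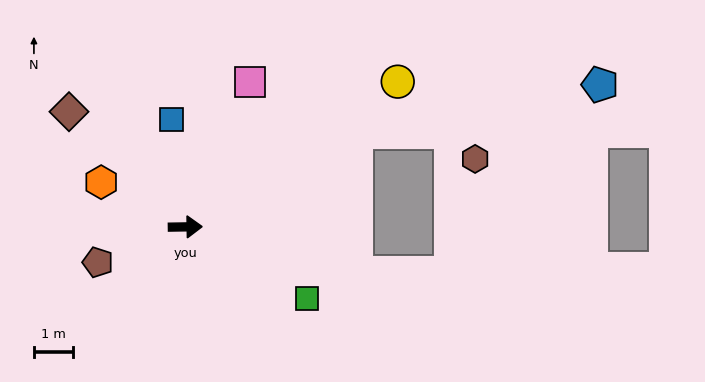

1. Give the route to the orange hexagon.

turn left 151°, forward 2.4 m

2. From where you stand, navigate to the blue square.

turn left 96°, forward 2.7 m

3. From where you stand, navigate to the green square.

turn right 31°, forward 3.6 m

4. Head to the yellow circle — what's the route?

turn left 33°, forward 6.5 m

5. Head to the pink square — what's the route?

turn left 65°, forward 4.0 m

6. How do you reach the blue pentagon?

blocked — turn left 28°, forward 5.0 m, then turn right 18°, forward 6.3 m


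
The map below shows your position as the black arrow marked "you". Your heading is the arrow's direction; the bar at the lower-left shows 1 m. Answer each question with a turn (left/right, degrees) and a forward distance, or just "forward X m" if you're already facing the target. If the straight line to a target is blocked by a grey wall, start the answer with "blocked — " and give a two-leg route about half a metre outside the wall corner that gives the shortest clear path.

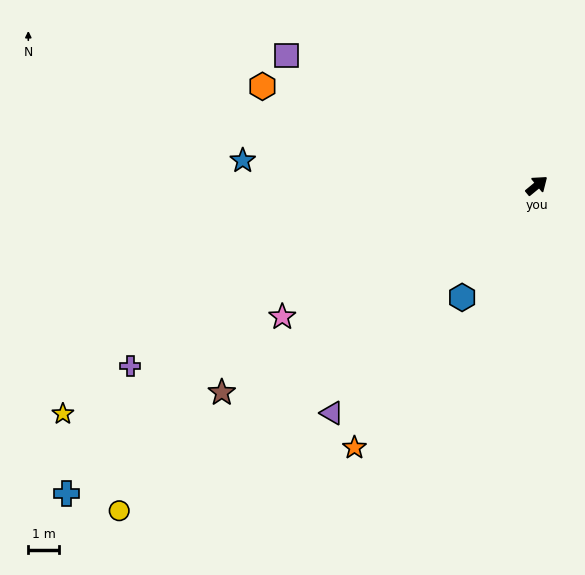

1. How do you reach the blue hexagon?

turn right 163°, forward 4.4 m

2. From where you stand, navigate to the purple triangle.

turn right 171°, forward 10.0 m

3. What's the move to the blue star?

turn left 136°, forward 9.6 m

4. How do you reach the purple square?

turn left 113°, forward 9.2 m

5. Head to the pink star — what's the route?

turn left 168°, forward 9.3 m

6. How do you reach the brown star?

turn left 174°, forward 12.3 m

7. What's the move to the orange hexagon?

turn left 121°, forward 9.5 m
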